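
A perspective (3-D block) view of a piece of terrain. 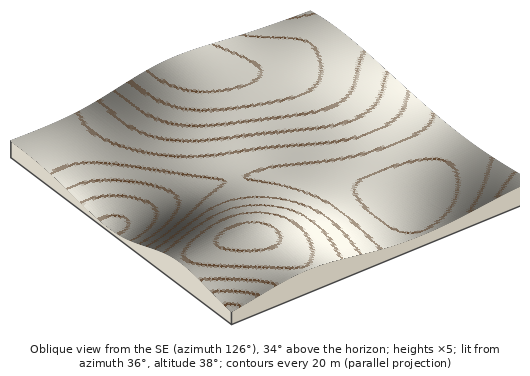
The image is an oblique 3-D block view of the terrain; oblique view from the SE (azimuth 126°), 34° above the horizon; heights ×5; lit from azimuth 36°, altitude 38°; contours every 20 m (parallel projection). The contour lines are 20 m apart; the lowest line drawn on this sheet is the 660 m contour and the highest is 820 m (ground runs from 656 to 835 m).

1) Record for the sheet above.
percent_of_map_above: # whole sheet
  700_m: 88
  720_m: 71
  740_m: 53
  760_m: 41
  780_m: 29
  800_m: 15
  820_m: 4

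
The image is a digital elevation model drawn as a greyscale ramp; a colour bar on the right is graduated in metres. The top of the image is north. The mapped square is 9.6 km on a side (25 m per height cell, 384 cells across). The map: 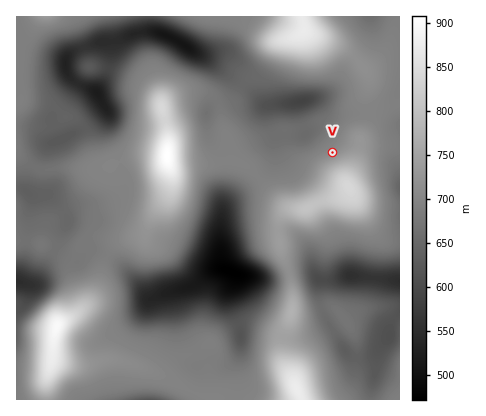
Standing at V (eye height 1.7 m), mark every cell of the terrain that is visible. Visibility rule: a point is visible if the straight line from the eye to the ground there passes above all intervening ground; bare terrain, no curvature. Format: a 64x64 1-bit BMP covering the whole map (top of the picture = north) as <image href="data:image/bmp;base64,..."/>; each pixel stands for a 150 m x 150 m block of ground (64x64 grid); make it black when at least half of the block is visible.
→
<image width="64" height="64" href="data:image/bmp;base64,Qk0+AgAAAAAAAD4AAAAoAAAAQAAAAEAAAAABAAEAAAAAAAACAAATCwAAEwsAAAIAAAAAAAAA////AAAAAAAAAAAAAAAAAAAAAAAAAAAAAAAAAAAAAAAAAAAAAAAAAAAAAAAAAAAAAAAAAAAAAAACAAAAAAAAAAMAAAAAAAAAAwAAAAAAAAADAAAAAAAAAAGAAAAAAAAAAYAAAAAAAAABwAAAAAAAAAPwAAAAAAAAA/gAAAAAAAAD+AAAAAAAAAP8AAAAAAAAAfwAAAAAAAAAfAAAAAAAAAAMAAAAAAAAAAAAAAAAAAAAAAAAAAAAAAAAAAAAAAAAAAAAAAAAAAAAAAAAAAAAAAAAAwAAAAAAAAADgAAAAAAAAADgAAAAAAAAAHAAAAAAAAAAOAAAAAAAAAA4AAAAAAAAADwAAAAAAAAAPAAAAAAAAAA8AAAAAAAAAD4AAAAAAAAAPgAAAAAAAAA+AMAAAAAAAD8B4AAAAAAAP+f4DgAAAAB///4eAAAAAH///54AAAAAf////gAAAAB/P/8fAAAAAH4f/w+AAAAAfj//jwAAAAB+P//+AAAAAHw/gP4AAAAAfD8ADwAAAAD+PwAHgAAAAP9/gAfAAAAAf//wB+AAAAB///8f8AAAAD/v///wAAAAHwf///AAAAAAA///4AAAAMAB///AAAAAgAH//4AAAACAAf//AAAAAAAA//8AAAAAAAAf/AAAAAAB+ADgAAAAAAf4AAAAAAAAH/AAAAAP////8AAAAA=="/>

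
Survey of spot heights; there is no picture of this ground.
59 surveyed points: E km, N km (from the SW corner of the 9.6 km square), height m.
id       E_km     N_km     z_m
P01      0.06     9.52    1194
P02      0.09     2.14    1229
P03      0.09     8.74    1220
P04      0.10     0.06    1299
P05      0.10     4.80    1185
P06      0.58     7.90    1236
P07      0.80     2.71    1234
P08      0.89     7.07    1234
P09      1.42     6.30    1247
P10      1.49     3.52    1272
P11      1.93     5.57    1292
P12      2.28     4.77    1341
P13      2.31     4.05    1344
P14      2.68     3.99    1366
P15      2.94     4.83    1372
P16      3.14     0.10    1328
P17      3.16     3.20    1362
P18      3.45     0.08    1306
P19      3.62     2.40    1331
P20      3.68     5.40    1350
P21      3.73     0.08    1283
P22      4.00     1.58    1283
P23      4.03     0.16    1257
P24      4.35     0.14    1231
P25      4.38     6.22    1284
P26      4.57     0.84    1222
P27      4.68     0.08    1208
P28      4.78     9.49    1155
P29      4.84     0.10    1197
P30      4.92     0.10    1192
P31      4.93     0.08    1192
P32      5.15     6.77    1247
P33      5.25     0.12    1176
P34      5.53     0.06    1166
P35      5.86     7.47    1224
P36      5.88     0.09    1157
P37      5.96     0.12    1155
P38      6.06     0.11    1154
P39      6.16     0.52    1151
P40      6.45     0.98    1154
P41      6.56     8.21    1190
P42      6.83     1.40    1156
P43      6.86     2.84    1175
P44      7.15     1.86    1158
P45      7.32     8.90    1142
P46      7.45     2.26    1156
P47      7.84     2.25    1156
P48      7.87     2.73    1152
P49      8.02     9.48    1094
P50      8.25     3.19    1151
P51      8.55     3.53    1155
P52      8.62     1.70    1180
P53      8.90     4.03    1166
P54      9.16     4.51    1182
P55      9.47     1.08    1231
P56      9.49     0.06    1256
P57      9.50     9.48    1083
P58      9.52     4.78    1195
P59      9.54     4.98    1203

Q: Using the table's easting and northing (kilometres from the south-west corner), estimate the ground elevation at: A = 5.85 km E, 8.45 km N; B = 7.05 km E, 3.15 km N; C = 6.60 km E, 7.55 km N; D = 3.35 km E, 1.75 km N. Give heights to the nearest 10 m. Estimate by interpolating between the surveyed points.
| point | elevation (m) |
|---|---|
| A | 1160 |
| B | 1170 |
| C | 1240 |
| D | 1310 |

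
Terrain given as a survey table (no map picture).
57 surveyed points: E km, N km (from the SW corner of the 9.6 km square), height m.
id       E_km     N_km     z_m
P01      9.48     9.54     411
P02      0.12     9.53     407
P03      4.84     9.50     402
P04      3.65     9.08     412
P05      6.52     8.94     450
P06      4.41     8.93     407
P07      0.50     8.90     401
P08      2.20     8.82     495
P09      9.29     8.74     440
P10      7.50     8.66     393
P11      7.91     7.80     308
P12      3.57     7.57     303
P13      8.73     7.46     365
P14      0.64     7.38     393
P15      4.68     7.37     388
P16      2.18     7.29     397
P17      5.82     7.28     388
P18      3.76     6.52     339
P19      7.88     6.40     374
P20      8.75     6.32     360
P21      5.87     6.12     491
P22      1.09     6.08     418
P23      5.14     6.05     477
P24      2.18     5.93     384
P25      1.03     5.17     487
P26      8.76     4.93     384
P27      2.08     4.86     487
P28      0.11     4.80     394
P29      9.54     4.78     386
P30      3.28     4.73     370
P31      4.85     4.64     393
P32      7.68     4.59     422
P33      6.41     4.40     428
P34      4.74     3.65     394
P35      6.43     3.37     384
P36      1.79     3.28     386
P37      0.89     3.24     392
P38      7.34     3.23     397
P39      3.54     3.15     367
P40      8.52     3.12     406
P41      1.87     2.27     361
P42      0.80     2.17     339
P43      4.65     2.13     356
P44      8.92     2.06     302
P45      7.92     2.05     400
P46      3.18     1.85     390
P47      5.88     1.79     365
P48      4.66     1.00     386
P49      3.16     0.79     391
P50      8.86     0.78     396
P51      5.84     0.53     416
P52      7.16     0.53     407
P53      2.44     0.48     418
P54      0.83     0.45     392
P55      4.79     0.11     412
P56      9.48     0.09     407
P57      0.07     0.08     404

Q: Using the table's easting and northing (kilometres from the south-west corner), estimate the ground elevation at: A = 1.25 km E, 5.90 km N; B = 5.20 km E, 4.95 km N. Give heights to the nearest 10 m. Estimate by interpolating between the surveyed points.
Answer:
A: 430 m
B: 420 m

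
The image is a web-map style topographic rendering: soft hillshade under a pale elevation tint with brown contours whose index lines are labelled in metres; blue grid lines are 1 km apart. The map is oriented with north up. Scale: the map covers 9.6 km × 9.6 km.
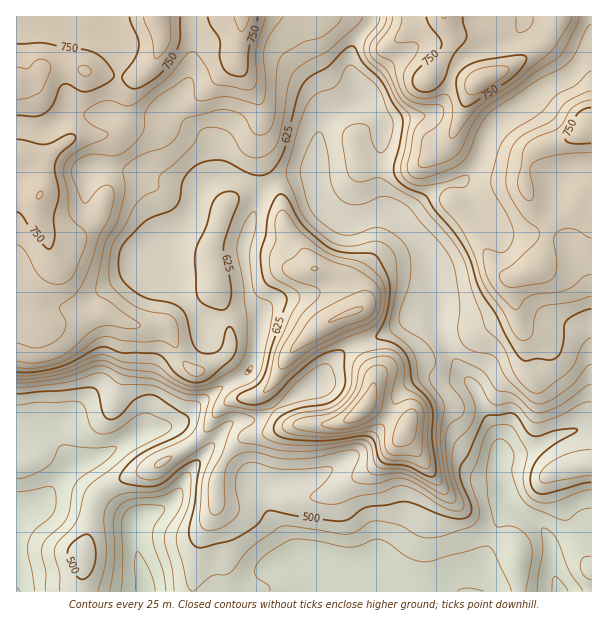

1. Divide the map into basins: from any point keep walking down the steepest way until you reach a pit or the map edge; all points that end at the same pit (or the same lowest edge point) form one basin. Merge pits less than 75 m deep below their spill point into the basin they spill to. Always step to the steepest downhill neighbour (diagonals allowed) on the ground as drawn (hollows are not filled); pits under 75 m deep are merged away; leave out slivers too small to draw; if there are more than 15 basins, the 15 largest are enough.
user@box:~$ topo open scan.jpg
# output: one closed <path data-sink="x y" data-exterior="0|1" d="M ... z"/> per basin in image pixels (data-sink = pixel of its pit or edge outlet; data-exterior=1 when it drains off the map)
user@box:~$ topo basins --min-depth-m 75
<path data-sink="146 591" data-exterior="1" d="M591 16l-575 1 0 274 11 1 10-7-6 8 0 7 6 17 7 7 13 0 20-6 27-5 30 12 28 1 7 6 13 28 10 10 8 2 16-10 6 0 7 9 11 22 6 5-10 0-12 6-10 12-9 16-20 18-38 20-21 6-18 10-8 6-8 15-2 23-8 22 2 15-4 15 1 10 111 0 7-49 17-34 1-33 9-20 17-18 9-4 11 0 34-10 38 0 10-3 21-14 4-8 8-24 8-7 34-12 32-16 42-16 20-12 2-9-4-21 6-6 20-9 8-19 6-32-14-9 11 5 11 2 12-4 10-15 10-6z"/><path data-sink="560 591" data-exterior="1" d="M591 190l-6 2-13 18-12 4-12-1 4 6-11 44-4 5-19 8-6 6 4 27-4 5-38 18-22 8-32 16-34 12-8 7-8 24-4 8-21 14-10 3-38 0-34 10-17 2-16 14-12 21-2 11 0 27-17 34-6 36 1 13 398-1z"/><path data-sink="17 591" data-exterior="1" d="M32 289l-5 3-11 1 0 298 64 1 4-25-2-15 8-22 2-23 8-15 8-6 18-10 21-6 38-20 20-18 9-16 10-12 12-6 10 0-6-5-11-22-7-9-6 0-16 10-8-2-10-10-13-28-4-4-31-3-30-12-27 5-20 6-13 0-7-7-5-11z"/>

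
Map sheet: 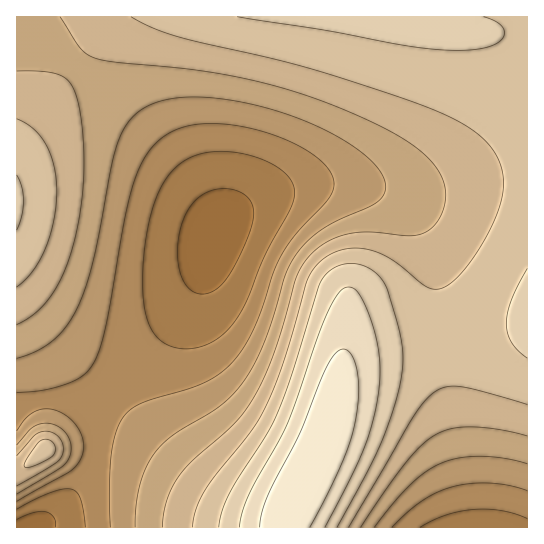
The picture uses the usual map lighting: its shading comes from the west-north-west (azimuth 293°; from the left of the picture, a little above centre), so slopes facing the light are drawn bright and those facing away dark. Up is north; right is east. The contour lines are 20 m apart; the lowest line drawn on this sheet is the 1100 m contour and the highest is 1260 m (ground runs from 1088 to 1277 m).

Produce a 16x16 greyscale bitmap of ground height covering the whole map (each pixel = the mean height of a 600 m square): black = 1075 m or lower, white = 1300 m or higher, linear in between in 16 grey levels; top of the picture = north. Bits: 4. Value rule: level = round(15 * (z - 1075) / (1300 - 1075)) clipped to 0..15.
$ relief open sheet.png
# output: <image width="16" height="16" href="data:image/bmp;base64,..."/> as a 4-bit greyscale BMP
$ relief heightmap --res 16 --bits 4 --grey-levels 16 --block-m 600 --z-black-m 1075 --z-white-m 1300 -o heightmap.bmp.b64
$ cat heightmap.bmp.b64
<image width="16" height="16" href="data:image/bmp;base64,Qk32AAAAAAAAAHYAAAAoAAAAEAAAABAAAAABAAQAAAAAAIAAAAATCwAAEwsAABAAAAAAAAAAAAAAABEREQAiIiIAMzMzAERERABVVVUAZmZmAHd3dwCIiIgAmZmZAKqqqgC7u7sAzMzMAN3d3QDu7u4A////ACJFeKzclkMzZEVom924ZUWGRWeKzcl2ZlVEVWi9yoh4VEREV6zbmJllRDNFi8uZmnZUMjR7ypmah1QiI2q6mJqXZCETWJiIiZhkMRI1Z3eJmGUyIjRWZ4mYZUMzRFZ3iYh2VERWZ4iJh3ZmZneImZl3d3eIiZmZqnd4iZmaqqqq"/>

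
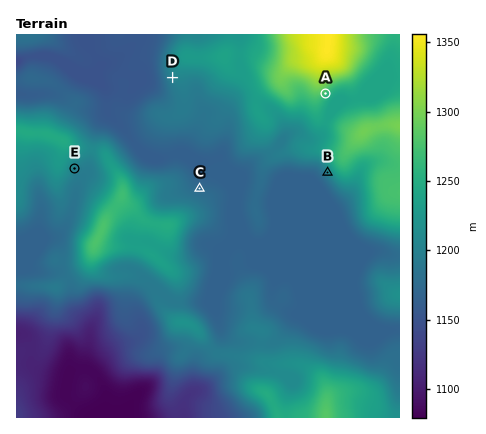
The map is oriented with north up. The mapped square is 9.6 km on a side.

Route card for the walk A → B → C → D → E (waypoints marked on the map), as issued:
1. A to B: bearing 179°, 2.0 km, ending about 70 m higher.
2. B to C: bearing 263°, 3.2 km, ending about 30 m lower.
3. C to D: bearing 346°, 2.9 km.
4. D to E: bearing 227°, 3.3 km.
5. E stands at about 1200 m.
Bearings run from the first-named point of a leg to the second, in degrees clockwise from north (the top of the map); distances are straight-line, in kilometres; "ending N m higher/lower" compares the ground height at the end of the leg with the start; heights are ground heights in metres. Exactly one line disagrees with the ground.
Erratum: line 1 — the sense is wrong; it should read lower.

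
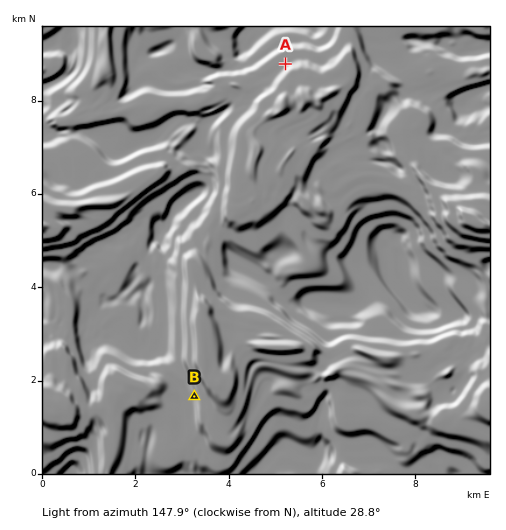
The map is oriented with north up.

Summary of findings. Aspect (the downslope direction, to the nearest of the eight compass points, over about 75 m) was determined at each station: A SE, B E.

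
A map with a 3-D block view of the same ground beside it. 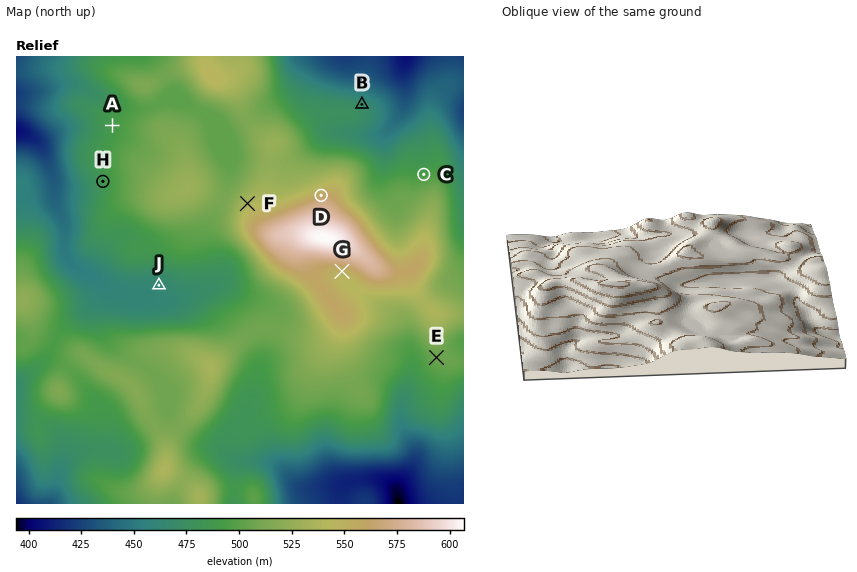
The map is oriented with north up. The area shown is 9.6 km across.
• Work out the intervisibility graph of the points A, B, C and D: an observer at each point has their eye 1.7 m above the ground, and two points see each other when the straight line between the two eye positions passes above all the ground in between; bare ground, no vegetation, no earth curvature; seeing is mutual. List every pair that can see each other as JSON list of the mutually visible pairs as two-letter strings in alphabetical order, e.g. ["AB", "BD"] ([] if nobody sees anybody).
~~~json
["BC", "BD"]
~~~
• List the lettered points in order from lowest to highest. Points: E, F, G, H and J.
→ J H E F G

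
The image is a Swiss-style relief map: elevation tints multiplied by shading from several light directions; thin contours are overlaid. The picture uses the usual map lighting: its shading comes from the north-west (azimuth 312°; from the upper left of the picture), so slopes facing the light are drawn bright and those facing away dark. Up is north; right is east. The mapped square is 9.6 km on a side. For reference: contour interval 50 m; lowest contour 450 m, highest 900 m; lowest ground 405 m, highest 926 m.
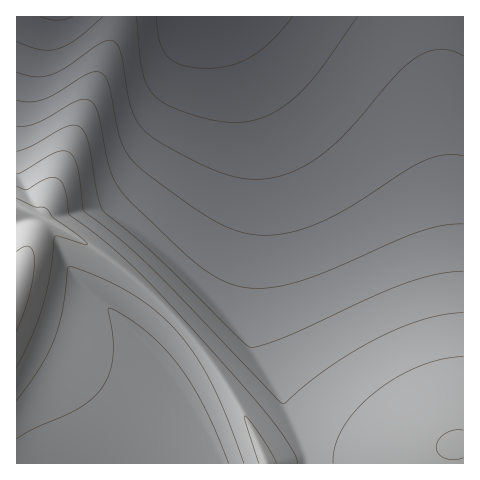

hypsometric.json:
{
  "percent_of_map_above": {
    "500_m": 90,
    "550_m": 78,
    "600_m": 65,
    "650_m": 54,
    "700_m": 44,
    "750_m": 29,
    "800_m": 14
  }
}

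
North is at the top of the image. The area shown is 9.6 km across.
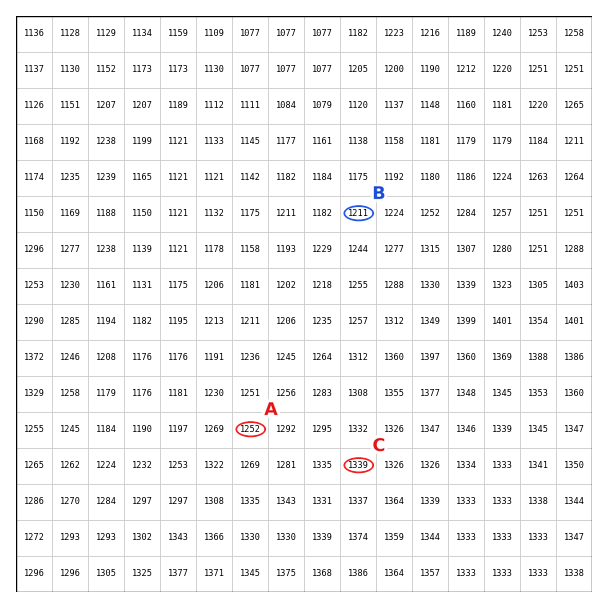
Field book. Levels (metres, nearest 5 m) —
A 1250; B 1210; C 1340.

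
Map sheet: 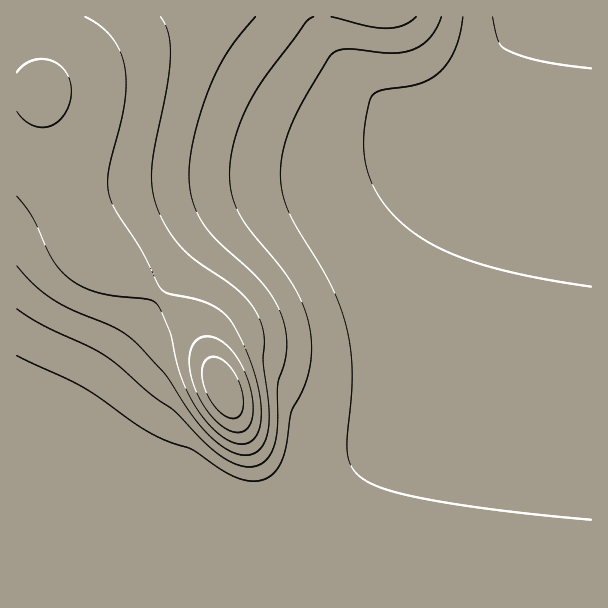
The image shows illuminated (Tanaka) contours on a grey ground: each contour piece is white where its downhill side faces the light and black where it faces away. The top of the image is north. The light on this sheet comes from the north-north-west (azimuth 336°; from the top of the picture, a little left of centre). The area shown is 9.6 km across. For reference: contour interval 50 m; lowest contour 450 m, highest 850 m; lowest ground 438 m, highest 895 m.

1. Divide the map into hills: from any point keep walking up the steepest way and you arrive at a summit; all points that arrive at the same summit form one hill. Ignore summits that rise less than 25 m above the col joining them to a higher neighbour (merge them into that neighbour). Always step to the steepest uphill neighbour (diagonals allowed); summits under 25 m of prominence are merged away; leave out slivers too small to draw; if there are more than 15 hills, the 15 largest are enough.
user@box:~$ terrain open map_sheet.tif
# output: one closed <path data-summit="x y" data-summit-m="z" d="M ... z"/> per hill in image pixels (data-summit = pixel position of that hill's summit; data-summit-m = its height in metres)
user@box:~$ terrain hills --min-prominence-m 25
<path data-summit="224 389" data-summit-m="895" d="M591 16l-64 0-16 37-24 43-13 13-25 15-33 28-21 14-20 9-40 12-53 11-33 12-25 14-28 25-92 119-24 37-30 56-11 11-6 3-17 2 1 115 575-1z"/><path data-summit="41 92" data-summit-m="809" d="M321 16l-305 1 1 459 16-1 6-3 11-11 30-56 24-37 82-107 32-32 22-15 20-9 40-12 53-11 33-12 30-18 33-28 9-5-11 2-25 0-20-6-16-9-23-18-26-31-12-22z"/><path data-summit="383 17" data-summit-m="625" d="M525 16l-202 0-1 7 3 12 12 22 19 24 18 16 19 13 23 10 31 1 23-9 20-20 21-39z"/>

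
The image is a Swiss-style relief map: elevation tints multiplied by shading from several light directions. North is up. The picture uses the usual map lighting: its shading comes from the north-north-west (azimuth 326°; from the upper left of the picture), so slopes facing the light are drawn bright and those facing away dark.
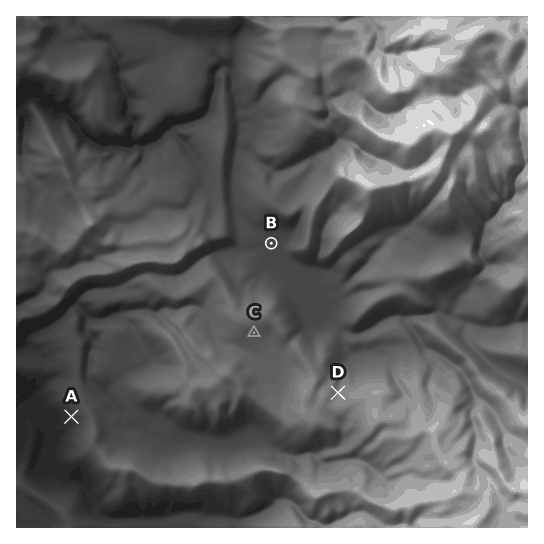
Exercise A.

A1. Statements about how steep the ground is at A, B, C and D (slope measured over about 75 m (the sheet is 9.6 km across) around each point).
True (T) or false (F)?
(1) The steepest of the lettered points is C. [F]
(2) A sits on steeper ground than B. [T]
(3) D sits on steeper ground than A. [F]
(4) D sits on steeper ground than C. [T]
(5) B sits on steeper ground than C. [F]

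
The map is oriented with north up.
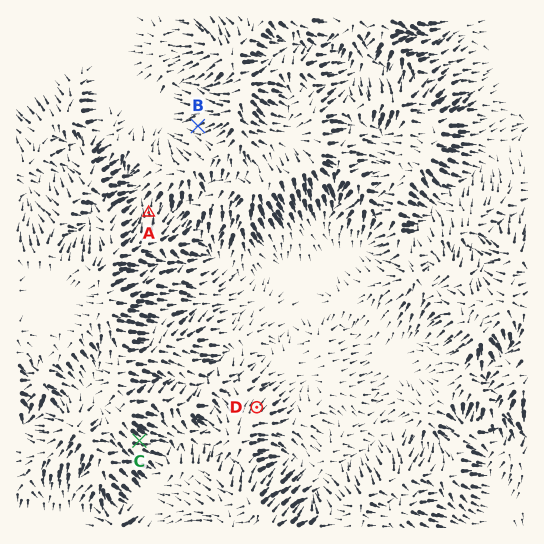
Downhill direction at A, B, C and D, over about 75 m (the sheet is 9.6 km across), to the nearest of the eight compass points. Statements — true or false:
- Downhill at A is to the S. false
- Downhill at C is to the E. true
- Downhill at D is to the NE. true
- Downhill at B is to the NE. false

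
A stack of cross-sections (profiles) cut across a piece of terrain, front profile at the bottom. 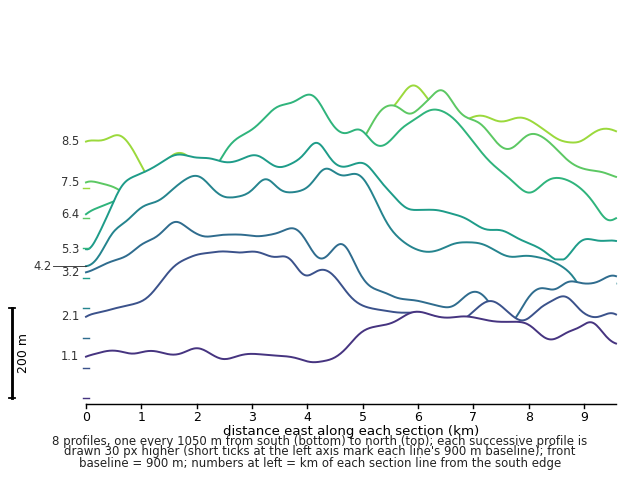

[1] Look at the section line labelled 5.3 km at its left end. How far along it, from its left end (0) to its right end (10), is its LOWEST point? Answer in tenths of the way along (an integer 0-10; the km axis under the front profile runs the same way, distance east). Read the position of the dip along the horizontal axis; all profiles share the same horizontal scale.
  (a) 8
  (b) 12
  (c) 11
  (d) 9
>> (d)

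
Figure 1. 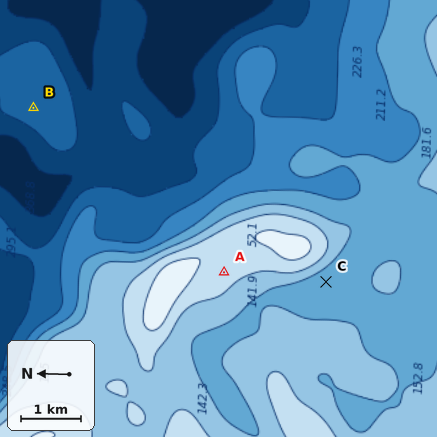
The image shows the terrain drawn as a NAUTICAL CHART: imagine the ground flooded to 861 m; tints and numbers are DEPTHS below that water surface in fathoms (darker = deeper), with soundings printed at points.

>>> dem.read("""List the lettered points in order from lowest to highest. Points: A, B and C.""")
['B', 'C', 'A']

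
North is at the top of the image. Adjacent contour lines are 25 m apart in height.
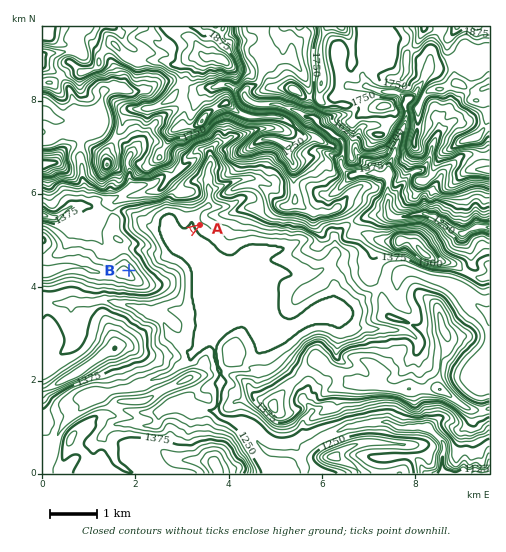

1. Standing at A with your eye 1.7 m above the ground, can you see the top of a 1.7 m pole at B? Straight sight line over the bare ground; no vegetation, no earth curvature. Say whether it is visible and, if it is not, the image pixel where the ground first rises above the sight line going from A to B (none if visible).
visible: true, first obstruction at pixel None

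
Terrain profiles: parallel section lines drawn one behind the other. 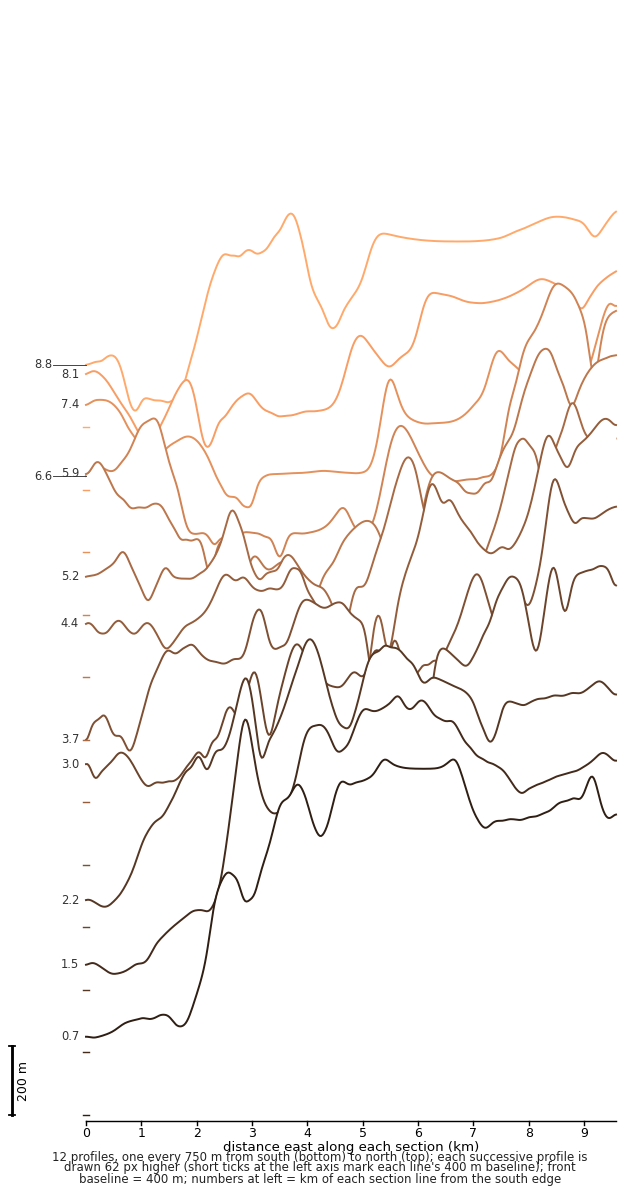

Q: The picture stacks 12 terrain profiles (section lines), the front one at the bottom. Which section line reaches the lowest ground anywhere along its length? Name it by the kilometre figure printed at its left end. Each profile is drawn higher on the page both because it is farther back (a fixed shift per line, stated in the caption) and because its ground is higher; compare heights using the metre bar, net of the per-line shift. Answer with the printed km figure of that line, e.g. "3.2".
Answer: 8.8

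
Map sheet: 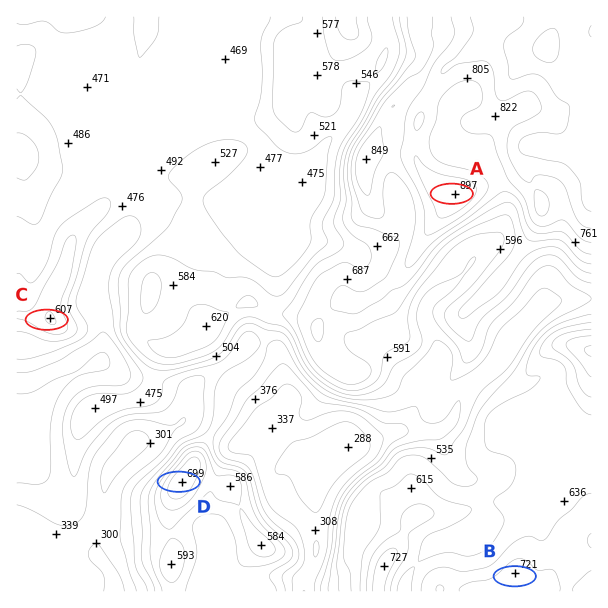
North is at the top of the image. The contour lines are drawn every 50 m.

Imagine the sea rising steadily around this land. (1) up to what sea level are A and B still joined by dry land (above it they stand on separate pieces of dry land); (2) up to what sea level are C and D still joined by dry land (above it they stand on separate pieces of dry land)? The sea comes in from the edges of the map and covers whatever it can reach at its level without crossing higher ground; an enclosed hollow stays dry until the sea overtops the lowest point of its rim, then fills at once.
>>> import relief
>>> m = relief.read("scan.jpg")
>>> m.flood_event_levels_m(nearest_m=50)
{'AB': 550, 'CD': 450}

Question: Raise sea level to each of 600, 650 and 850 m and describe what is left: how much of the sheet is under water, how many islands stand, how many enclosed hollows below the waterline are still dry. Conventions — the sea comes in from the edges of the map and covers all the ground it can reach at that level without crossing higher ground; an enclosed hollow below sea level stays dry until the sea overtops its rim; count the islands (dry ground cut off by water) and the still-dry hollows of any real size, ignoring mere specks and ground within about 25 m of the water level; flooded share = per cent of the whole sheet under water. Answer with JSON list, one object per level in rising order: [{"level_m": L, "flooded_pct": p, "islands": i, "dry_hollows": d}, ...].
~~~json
[{"level_m": 600, "flooded_pct": 67, "islands": 1, "dry_hollows": 0}, {"level_m": 650, "flooded_pct": 77, "islands": 1, "dry_hollows": 0}, {"level_m": 850, "flooded_pct": 94, "islands": 1, "dry_hollows": 0}]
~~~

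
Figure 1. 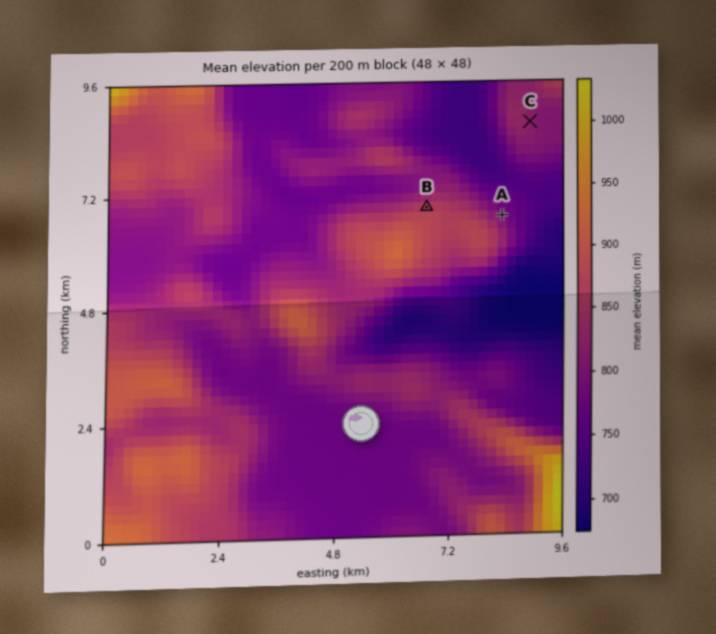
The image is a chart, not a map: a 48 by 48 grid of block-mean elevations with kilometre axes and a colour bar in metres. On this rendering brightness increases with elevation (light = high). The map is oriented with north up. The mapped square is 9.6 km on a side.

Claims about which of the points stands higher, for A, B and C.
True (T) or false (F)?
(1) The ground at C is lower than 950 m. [T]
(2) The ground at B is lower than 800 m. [F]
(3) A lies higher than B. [F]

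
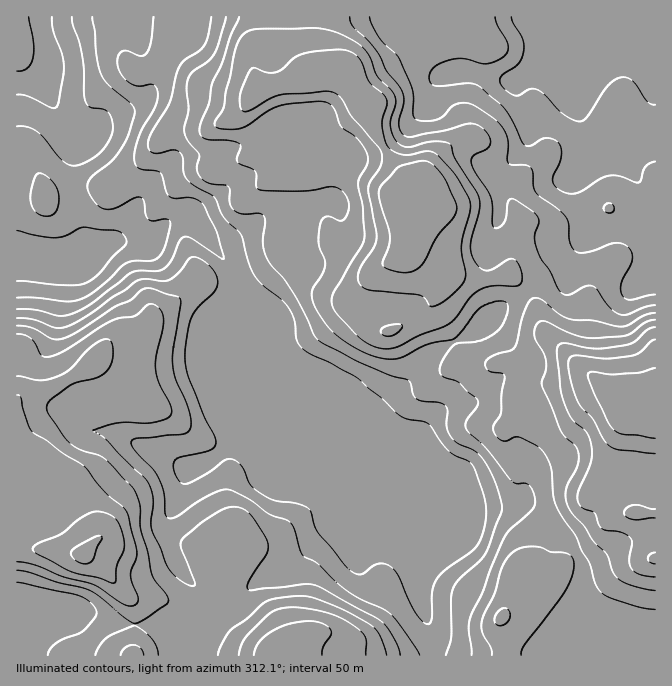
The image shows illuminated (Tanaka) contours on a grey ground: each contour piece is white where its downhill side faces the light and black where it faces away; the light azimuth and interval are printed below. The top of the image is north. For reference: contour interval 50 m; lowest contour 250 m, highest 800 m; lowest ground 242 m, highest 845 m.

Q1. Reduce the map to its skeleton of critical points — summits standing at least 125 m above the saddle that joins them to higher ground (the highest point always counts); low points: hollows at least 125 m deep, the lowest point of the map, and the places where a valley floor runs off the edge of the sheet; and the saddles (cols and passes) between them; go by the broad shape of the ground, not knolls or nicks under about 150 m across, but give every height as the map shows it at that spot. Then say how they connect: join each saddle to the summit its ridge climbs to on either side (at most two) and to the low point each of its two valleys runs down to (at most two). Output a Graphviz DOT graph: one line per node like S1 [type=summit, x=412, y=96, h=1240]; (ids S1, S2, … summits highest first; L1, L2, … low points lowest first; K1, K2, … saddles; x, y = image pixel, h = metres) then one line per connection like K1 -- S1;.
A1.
graph terrain {
  S1 [type=summit, x=654, y=400, h=845];
  S2 [type=summit, x=84, y=555, h=759];
  S3 [type=summit, x=295, y=655, h=749];
  S4 [type=summit, x=405, y=197, h=748];
  L1 [type=low, x=40, y=18, h=242];
  L2 [type=low, x=607, y=17, h=357];
  K1 [type=saddle, x=527, y=292, h=591];
  K2 [type=saddle, x=189, y=655, h=589];
  K3 [type=saddle, x=432, y=655, h=484];
  K1 -- S1;
  K1 -- S4;
  K1 -- L1;
  K1 -- L2;
  K2 -- S2;
  K2 -- S3;
  K2 -- L1;
  K3 -- S1;
  K3 -- S2;
  K3 -- L1;
}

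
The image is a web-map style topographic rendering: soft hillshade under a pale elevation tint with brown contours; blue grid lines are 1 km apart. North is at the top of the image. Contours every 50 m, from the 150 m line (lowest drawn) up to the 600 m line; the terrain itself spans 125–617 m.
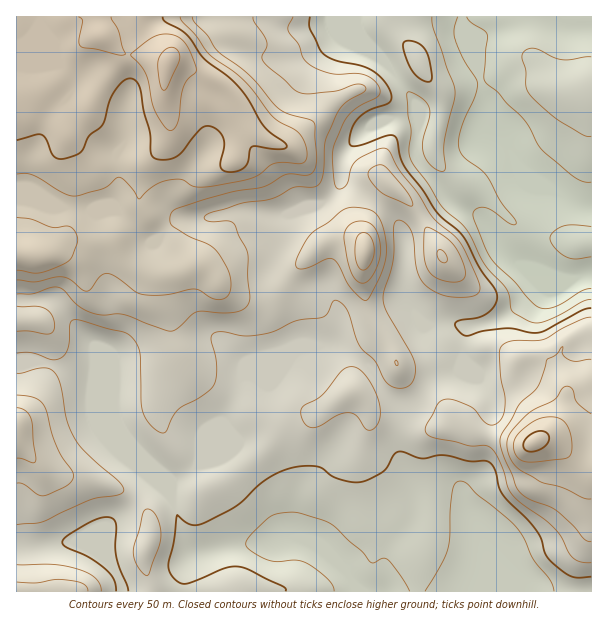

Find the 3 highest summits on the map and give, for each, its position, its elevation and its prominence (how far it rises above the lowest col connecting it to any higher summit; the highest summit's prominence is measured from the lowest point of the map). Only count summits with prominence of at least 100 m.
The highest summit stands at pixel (168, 62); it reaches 617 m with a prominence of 492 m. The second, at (534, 443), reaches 518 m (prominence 237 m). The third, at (365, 251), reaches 483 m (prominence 146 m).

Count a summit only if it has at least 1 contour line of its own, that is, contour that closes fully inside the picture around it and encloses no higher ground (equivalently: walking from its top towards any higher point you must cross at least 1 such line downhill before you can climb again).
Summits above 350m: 5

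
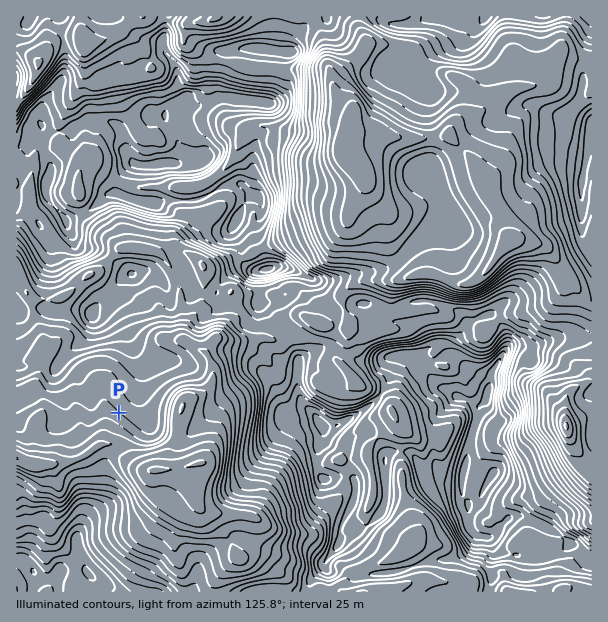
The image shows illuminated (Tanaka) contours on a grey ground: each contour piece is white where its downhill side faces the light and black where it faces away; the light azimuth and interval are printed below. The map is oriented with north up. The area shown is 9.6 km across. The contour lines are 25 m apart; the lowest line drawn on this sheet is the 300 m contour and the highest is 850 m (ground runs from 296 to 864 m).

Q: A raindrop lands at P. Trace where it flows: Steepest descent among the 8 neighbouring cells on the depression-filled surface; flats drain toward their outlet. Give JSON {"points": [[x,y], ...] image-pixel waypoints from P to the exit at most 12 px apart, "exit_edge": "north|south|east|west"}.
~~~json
{"points": [[119, 413], [110, 425], [107, 437], [101, 444], [89, 450], [77, 459], [65, 462], [53, 464], [41, 465], [29, 464], [17, 458]], "exit_edge": "west"}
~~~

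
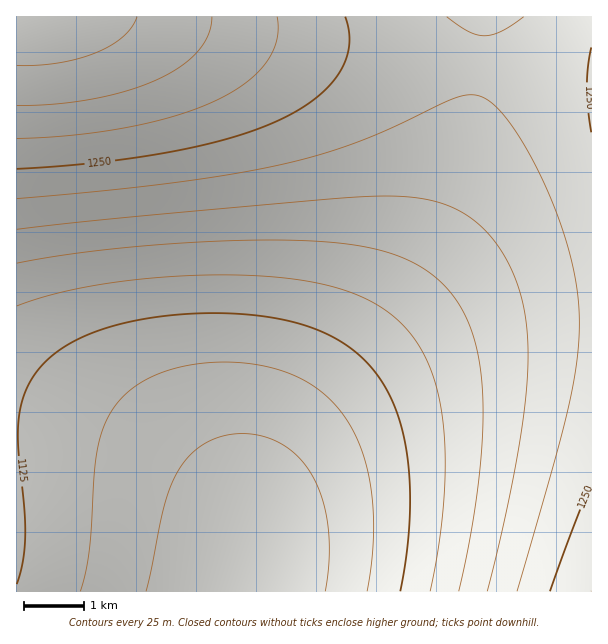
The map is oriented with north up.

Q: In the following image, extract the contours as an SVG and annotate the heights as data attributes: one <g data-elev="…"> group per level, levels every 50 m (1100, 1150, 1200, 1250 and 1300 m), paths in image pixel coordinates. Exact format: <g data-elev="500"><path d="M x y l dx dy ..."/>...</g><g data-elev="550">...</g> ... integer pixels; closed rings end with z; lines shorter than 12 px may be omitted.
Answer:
<g data-elev="1100"><path d="M80 591l6-19 3-23 5-73 3-24 6-23 8-18 8-10 10-10 12-9 14-7 33-10 36-3 21 1 19 3 18 5 17 7 15 8 13 10 11 12 10 14 9 16 7 18 5 20 3 21 1 46-6 48"/></g><g data-elev="1150"><path d="M17 306l42-13 51-10 58-6 60-2 51 2 42 7 35 10 28 15 21 18 16 23 12 27 8 33 4 39-1 45-5 48-9 49"/></g><g data-elev="1200"><path d="M17 229l154-16 161-14 46-3 30 1 26 4 21 8 19 12 12 10 10 12 17 30 11 35 4 37-1 44-7 54-15 73-18 75"/></g><g data-elev="1250"><path d="M591 482l-41 109"/><path d="M17 169l79-6 75-11 60-14 48-18 20-10 15-11 14-12 11-13 7-14 3-15 0-13-4-15"/><path d="M591 47l-3 21-1 19 4 45"/></g><g data-elev="1300"><path d="M17 106l37-2 38-5 34-8 31-11 24-14 17-15 10-16 4-18"/></g>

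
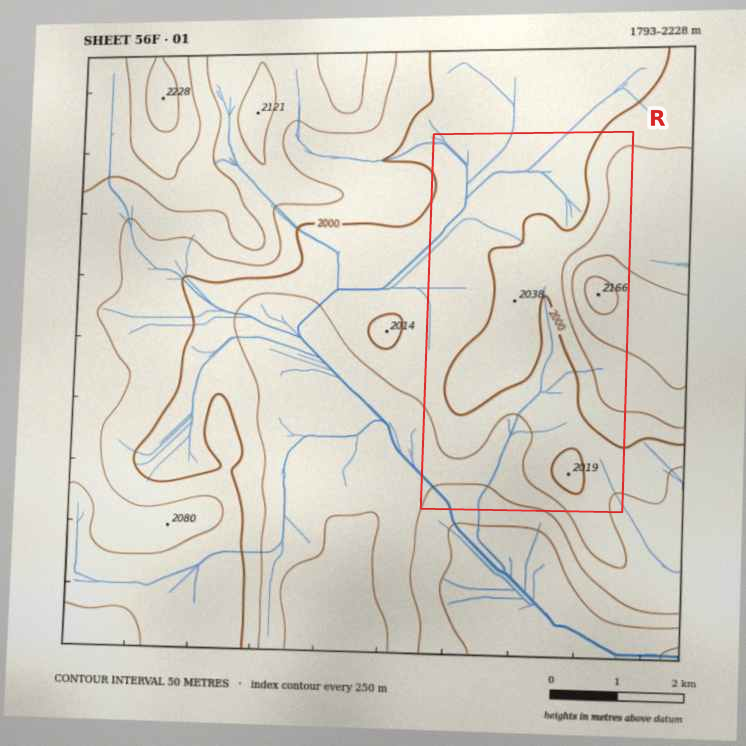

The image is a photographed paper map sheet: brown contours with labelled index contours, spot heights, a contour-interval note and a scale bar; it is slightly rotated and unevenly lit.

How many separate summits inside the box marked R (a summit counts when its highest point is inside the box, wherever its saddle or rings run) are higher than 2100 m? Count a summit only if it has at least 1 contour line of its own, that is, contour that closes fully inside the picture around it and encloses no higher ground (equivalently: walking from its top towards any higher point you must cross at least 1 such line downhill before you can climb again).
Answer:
1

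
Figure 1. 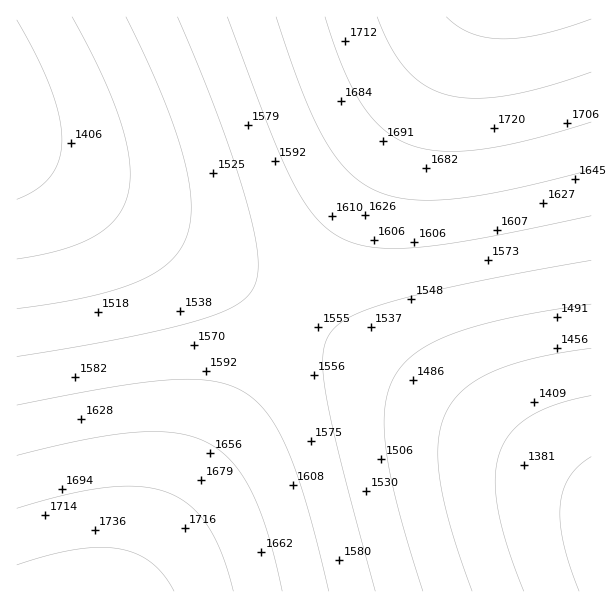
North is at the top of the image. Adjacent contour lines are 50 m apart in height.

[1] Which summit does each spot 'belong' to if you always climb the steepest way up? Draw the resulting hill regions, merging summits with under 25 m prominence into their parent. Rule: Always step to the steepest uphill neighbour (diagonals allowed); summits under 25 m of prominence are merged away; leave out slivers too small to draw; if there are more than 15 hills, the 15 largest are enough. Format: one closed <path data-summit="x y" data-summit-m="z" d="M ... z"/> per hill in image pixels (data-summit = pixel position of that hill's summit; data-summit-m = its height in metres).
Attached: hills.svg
<path data-summit="515 17" data-summit-m="1817" d="M591 16l-574 0-1 131 8 7 567 339z"/><path data-summit="81 591" data-summit-m="1782" d="M17 148l0 444 575-1 0-97-4-4z"/>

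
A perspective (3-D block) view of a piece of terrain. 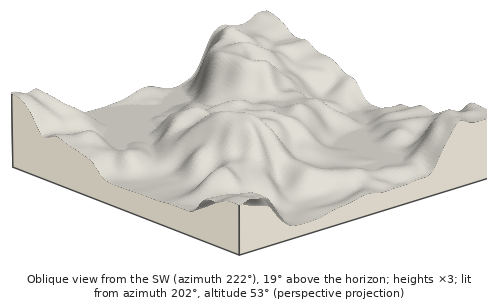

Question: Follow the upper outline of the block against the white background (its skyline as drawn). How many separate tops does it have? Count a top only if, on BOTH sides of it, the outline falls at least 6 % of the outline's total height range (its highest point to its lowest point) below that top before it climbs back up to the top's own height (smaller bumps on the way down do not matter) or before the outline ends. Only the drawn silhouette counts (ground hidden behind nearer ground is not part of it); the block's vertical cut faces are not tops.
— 2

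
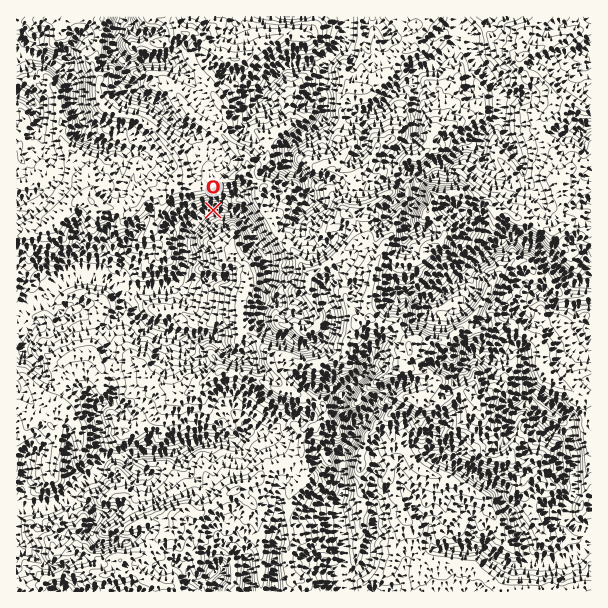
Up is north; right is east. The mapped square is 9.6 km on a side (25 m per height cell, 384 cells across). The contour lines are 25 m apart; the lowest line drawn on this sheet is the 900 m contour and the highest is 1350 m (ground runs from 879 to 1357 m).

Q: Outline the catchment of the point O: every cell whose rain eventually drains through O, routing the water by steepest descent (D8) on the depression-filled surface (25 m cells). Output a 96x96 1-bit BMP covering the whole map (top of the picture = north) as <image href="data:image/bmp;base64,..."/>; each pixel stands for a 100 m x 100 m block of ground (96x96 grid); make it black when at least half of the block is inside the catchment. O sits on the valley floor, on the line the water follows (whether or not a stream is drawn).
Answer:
<image width="96" height="96" href="data:image/bmp;base64,Qk2+BAAAAAAAAD4AAAAoAAAAYAAAAGAAAAABAAEAAAAAAIAEAAATCwAAEwsAAAIAAAAAAAAA////AAAAAAAAAAAAAAAAAAAAAAAAAAAAAAAAAAAAAAAAAAAAAAAAAAAAAAAAAAAAAAAAAAAAAAAAAAAAAAAAAAAAAAAAAAAAAAAAAAAAAAAAAAAAAAAAAAAAAAAAAAAAAAAAAAAAAAAAAAAAAAAAAAAAAAAAAAAAAAAAAAAAAAAAAAAAAAAAAAAAAAAAAAAAAAAAAAAAAAAAAAAAAAAAAAAAAAAAAAAAAAAAAAAAAAAAAAAAAAAAAAAAAAAAAAAAAAAAAAAAAAAAAAAAAAAAAAAAAAAAAAAAAAAAAAAAAAAAAAAAAAAAAAAAAAAAAAAAAAAAAAAAAAAAAAAAAAAAAAAAAAAAAAAAAAAAAAAAAAAAAAAAAAAAAAAAAAAAAAAAAAAAAAAAAAAAAAAAAAAAAAAAAAAAAAAAAAAAAAAAAAAAAAAAAAAAAAAAAAAAAAAAAAAAAAAAAAAAAAAAAAAAAAAAAAAAAAAAAAAAAAAAAAAAAAAAAAAAAAAAAAAAAAAAAAAAAAAAAAAAAAAAAAAAAAAAAAAAAAAAAAAAAAAAAAAAAAAAAAAAAAAAAAAAAAAAAAAAAAAAAAAAAAAAAAAAAAAAAAAAAAAAAAAAAAAAAAAAAAAAAAHgAAAAAAAAAAAAAD/8AAAAAAAAAAAAAH/+AAAAAAAAAAAAAH/+AAAAAAAAAAAAAP/+AAAAAAAAAAAAA///AAAAAAAAAAAAA///gAAAAAAAAAAAB///wAAAAAAAAAAAB///4AAAAAAAAAAAB///4AAAAAAAAAAAB///4AAAAAAAAAAAA///4AAAAAAAAAAAA///4AAAAAAAAAAAAf//4AAAAAAAAAAAAf//4AAAAAAAAAAAA/8/8AAAAAAAAAAAA/8P8AAAAAAAAAAAB/4H8AAAAAAAAAAAD/wD4AAAAAAAAAAAD/wB4AAAAAAAAAAAH/gAQAAAAAAAAAAAP/AAAAAAAAAAAAAAP+AAAAAAAAAAAAAAf+AAAAAAAAAAAAAAf8AAAAAAAAAAAAAAf8AAAAAAAAAAAAAAf4AAAAAAAAAAAAAAf4AAAAAAAAAAAAAAf4AAAAAAAAAAAAAA/4AAAAAAAAAAAAAAPwAAAAAAAAAAAAAABgAAAAAAAAAAAAAAAAAAAAAAAAAAAAAAAAAAAAAAAAAAAAAAAAAAAAAAAAAAAAAAAAAAAAAAAAAAAAAAAAAAAAAAAAAAAAAAAAAAAAAAAAAAAAAAAAAAAAAAAAAAAAAAAAAAAAAAAAAAAAAAAAAAAAAAAAAAAAAAAAAAAAAAAAAAAAAAAAAAAAAAAAAAAAAAAAAAAAAAAAAAAAAAAAAAAAAAAAAAAAAAAAAAAAAAAAAAAAAAAAAAAAAAAAAAAAAAAAAAAAAAAAAAAAAAAAAAAAAAAAAAAAAAAAAAAAAAAAAAAAAAAAAAAAAAAAAAAAAAAAAAAAAAAAAAAAAAAAAAAAAAAAAAAAAAAAAAAAAAAAAAAAAAAAAAAAAAAAAAAAAAAAAAAAAAAAAAAAAAAAAAAAAAAAAAAAAAAAAAAAAAAAA="/>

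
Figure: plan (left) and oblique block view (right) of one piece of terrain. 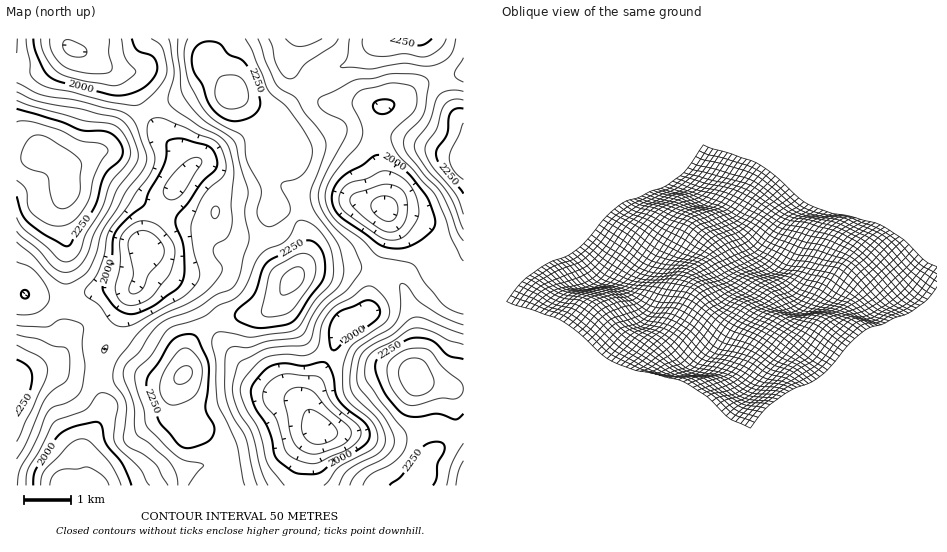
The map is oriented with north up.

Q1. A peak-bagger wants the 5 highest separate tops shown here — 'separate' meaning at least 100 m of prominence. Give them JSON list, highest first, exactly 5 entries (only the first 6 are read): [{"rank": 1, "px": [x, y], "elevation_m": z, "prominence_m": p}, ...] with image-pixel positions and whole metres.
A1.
[{"rank": 1, "px": [416, 375], "elevation_m": 2388, "prominence_m": 580}, {"rank": 2, "px": [61, 162], "elevation_m": 2381, "prominence_m": 313}, {"rank": 3, "px": [294, 279], "elevation_m": 2369, "prominence_m": 291}, {"rank": 4, "px": [183, 375], "elevation_m": 2362, "prominence_m": 149}, {"rank": 5, "px": [232, 93], "elevation_m": 2333, "prominence_m": 135}]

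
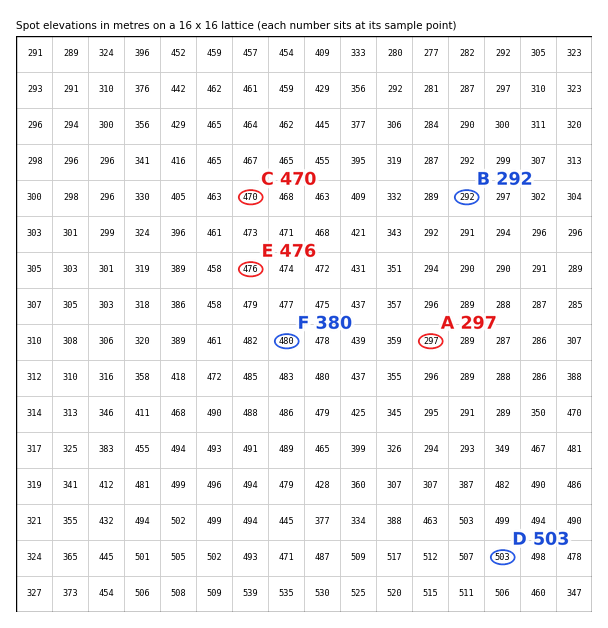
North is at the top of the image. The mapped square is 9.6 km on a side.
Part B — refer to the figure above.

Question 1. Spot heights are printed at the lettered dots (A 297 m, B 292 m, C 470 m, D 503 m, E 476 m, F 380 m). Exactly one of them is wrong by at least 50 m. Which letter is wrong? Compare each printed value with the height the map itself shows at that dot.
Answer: F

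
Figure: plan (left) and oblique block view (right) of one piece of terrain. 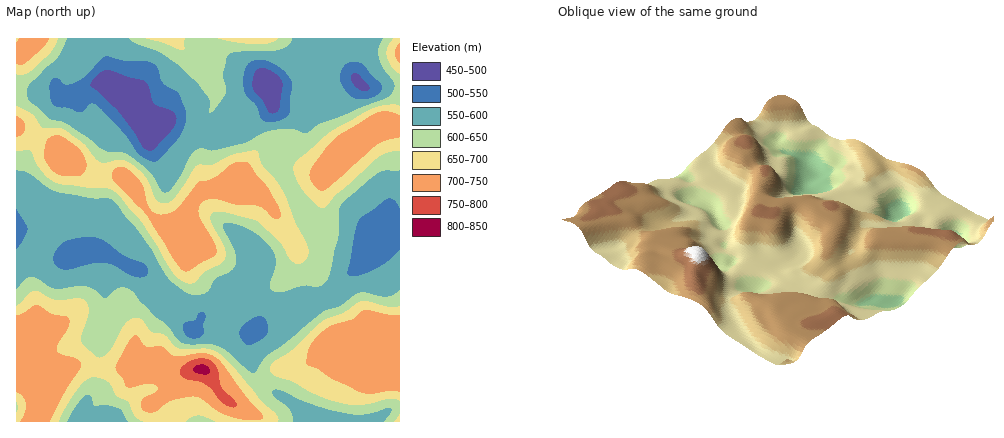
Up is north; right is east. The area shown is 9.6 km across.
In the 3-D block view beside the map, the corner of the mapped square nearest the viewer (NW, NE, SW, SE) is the SE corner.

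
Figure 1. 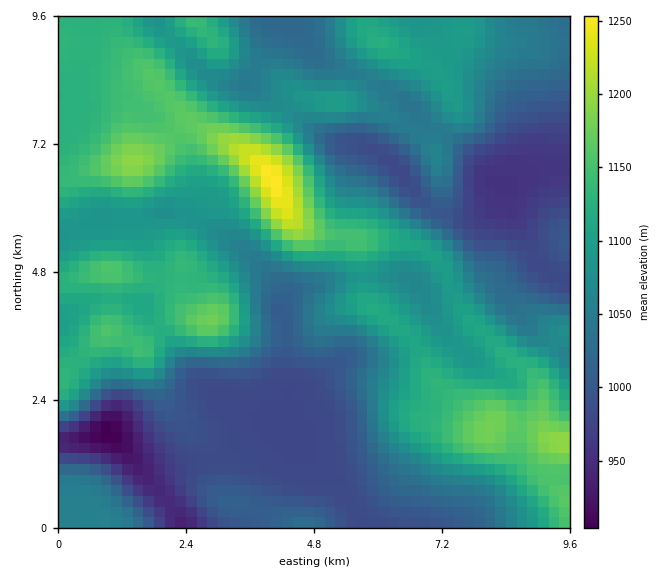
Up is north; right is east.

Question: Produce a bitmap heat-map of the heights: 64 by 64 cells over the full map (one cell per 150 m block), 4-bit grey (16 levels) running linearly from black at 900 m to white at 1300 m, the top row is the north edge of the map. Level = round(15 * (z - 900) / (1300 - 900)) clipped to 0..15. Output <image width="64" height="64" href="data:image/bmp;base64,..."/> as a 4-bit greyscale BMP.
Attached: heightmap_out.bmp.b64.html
<image width="64" height="64" href="data:image/bmp;base64,Qk12CAAAAAAAAHYAAAAoAAAAQAAAAEAAAAABAAQAAAAAAAAIAAATCwAAEwsAABAAAAAAAAAAAAAAABEREQAiIiIAMzMzAERERABVVVUAZmZmAHd3dwCIiIgAmZmZAKqqqgC7u7sAzMzMAN3d3QDu7u4A////AGZmZmZlVDIhEjM0REREVVVUQzMzMzMzNERERFVmd4iZZmZmZlVDMiEiM0RERERFVURDMzMzNERERERFVWZ3iZpmZmZlVEMiIiM0RERERERERDMzMzRERERERFVWZ3iJmmZmZmVEMiIiM0REREREREQzMzM0RERERVVVVVZneJmqZmZmVEMiIiMzREREREMzMzMzMzRERFVVVVVVZneJmqpmZmVUMiEiIzNEREQzMzMzMzMzRERVVVVWZmZneJmaqlVVVUMiESIzMzMzMzMzMzMzMzNERVVVZmZmd3iJmaqpVEREMiERIjMzMzMzMzMzMzMzM0RVVVZmd3eIiJmaqqozMzIhERIiMzMzMzMzMzMzMzM0RFVWZnd4iJmZmZqqqiIiEREREiMzMzMzMzMzMzMzMzRFVmZ3eImZqqqqqqu7EREQABESMzMzMzMzMzMzMzMzNEVWZ3iImaqqqqqqu7shEQAAESIzMzMzMzMzMzMzMzM0RWZ4iImZqqqqqqq7uzIhAAARIzM0MzMzMzMzMzMzM0RVZ4iImZmqqqqqqruqRDIRARIjNERDMzMzMzMzMzMzRFZniImZmaqquqqqqqplQyEREjNERDMzMzMzMzMzMzNEVneIiJmZmqqqqqqqmXdlMiIjNEREMzMzMzMzMzMzM0RWd4iIiZmaqqqpmqqYiHZUMzNEREQzMzMzMzMzMzM0RFZ3iIiZmZmZmZmaqZiYh2VERVVVRDMzMzMzMzMzMzRFVmd4iJmZmZmYiJmpiJmIdmVmZmVEMzMzMzMzMzMzREVWZ3iImZiIiIiImZmHmYh3d3d3dlRENEREQzMzMzNERVZneIiYiId3iIiZmHeZmIh4iJiGVUREREREQzNEREREVWZ4iIiHd3eIiZiHdoiZmIiZmYdmVWZmVVRERERERERVZneIiHd3d4iIiHdmiImZmZmZiHd3d3dmVURERFRERFVneIiHd3d4iIh3ZmaIiZmZmZmIiImZiHdlVERVVVVVVneIiHd3d4iId2ZmZoiJmqmZmYiJmqqZh2VURFVWVVZneIiHd3d4iId2ZmZ3eIiZqZmIiZmqqqmHZUREVWZmZ3iIiId3d4iIdmVWZmZ4iJmZmIiJmqqqqpdlRERVZmd3iIiId3d3iIdmVVVmZoiIiJmIiImZqqqph2VERFVmd4iIiId2Z3eIdmVVVVVViIiIiIiIiZmZmqmHZUREVWZ3iIiHd2Znd3dmVVVVVESIiIiIiIiJmZmZmYdlVERVVmd4iHd2Zmd3dmVVVUREM5mZmZmZmJmZmZmIdmVVRVVVZnd3d2ZmZ3d2VVVURDMzmZmaqpmZmZmZmIh2ZVVVVVZmd3d2ZmZ3d3ZVVURDMzOImZqqmZiJmZmIh2ZVVWZmZnd3d3dmZ3d3ZVVURDMzM4iJmZmYiIiZmYh3ZlVmd3h3iIiId3d3eHdlRERDMzM0d4iIiIiIiJmYh3ZmZmeImZmJmZiIh4iHdlREREMzM0R3d3iId3eIiIh3ZmZneJqqqZmZmZiIiHdlRDMzMzMzRHd3d3d3d3iId3ZmZneau7uqmZmZmIiHdlRDMzMzMzNEd3d3d3d3d3d3d2ZneKvMy6qZmZmId3ZVRDMzMzMzM0R3d3d3d3d3d3d3d3eJvMzLqZiIiId2VURDMzIiIiMzM3d3d3d3d3d3d3d3eJrM3MupiIiHdmVEREMzMiIiIzMziId3d3d3d3d3d3eJq83cuph3d3dmVERERDMiIiIiMzOIiIiIiIh3d3d3eIm83dy6mHZmZlVEM0REMyIiIiIzM5mZiJmZmYiId3eImrzd3LqHZmZlVEM0RVQzIiIiIiIimZmZqqqqmYiIiImbzd3cuYdlVVVEMzRVVDMiIiIiIiKZmaqru7qpmIiImavN3cupdlVVREMzRFZUMyIiIiIiIpmZqqu7u6qZmZmqvN3dy6h2VEREMzNFZmVDIiIiIiIimZmaq7u7qqmZmqvM3cy6l2VERDMzNEVmZUMzIiIiIiKZmZqqu7qqqpqrvMzMu6mGVEMzMzNEVmZlRDMzIiIiIpmZmaqqqqqqqqu7u7uqmHZUQzMzRFVWZlVURDMzMzMzmZmZmqqqqqqqq7u6qZiHZVRERERVVmZmZlVUQzMzMzOZmZmZqqmaqqqqqpmYh3ZmVVVVVVZmVVZmZlVEMzMzM5mZmZmZmZqqqqmZiId3dmZmZmZmZmVVZmd2ZVREQzMziJmZmZmZmqqpmYh3d2Znd3d3d2ZmVVVmd3dlVERERESImZmZmZmqqpmId2ZmZnd3d4h3ZmVVVmd3d2VVRERERIiZmZmZmqqpmHdmZmZmd3d3d3dmZVVmd3d3ZVVUREREmZmZmZmqqpmHdmZlZmZ3dmZmZmZmZmd3d3dmVVVURESZmZmZmaqpmHdmZmVmZmZmZmZmZmZnd3d3d2ZVVVVVVZmZmZmZqqmHdnd3ZmZmZlVVVWZmd3d3d3d3ZmVVVVVVmZmZmZmpmYd3eId2ZmZVVVVWZnd4iIh3d3d2ZmVVVVWZmZmZmZmYd3eIiHZlVVVVVVZniIiIh3d3d3ZmZmZVVZmZmZmZmId3eImYdlVVVVVVZniIiIh3d3d3d2ZmZlVVmZmZmZiId3iImYh2VVVVVVVneIiIh3d3d3d3ZmZmVVWZmZmZmId3iJmYh2VVVVVVVWd4iIh3d3d3d3dmZmVVVZmZmZmId3eJmZh3ZVVVVVVVZ4iIh3d3d3d3d2ZmVVVV"/>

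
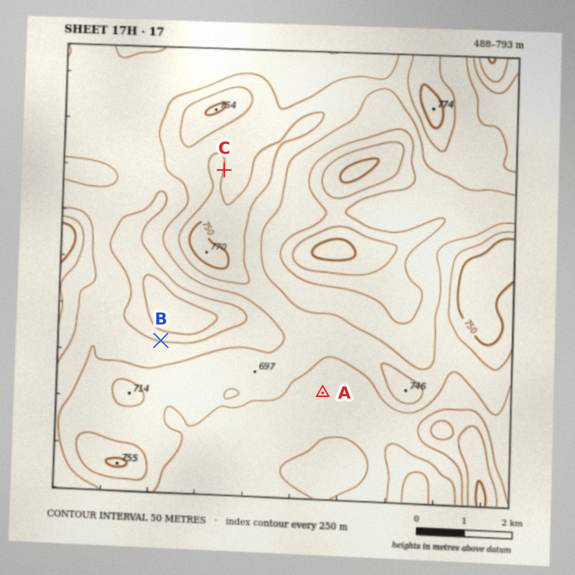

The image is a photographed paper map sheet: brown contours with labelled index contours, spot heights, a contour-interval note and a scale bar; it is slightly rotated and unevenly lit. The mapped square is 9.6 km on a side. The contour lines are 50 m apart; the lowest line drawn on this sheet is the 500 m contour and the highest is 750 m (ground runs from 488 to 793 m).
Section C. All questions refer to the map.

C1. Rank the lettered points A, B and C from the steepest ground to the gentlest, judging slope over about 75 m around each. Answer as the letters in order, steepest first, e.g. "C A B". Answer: B C A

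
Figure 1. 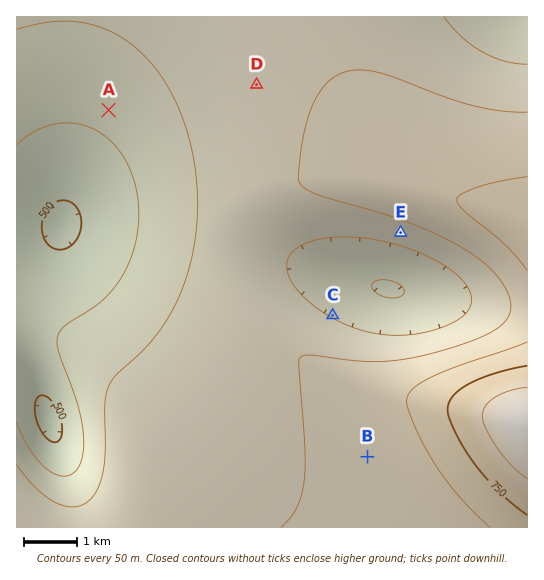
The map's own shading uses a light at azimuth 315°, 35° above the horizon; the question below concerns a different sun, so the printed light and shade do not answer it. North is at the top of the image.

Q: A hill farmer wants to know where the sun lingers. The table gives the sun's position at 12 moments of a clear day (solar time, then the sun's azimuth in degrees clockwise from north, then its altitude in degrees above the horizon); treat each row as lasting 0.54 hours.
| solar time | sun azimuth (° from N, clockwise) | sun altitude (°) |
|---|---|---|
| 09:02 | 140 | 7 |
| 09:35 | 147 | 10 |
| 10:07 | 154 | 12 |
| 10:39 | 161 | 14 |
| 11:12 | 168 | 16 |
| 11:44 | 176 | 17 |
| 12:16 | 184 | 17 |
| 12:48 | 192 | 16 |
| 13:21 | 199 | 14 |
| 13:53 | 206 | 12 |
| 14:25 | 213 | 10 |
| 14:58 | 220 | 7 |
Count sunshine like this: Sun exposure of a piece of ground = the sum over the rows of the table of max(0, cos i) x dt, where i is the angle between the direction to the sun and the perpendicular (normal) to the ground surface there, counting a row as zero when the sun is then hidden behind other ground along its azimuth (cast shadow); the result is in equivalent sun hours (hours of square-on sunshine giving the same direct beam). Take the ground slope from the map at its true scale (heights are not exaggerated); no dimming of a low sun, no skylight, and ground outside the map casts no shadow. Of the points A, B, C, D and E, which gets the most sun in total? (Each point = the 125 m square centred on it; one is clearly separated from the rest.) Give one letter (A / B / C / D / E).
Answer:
E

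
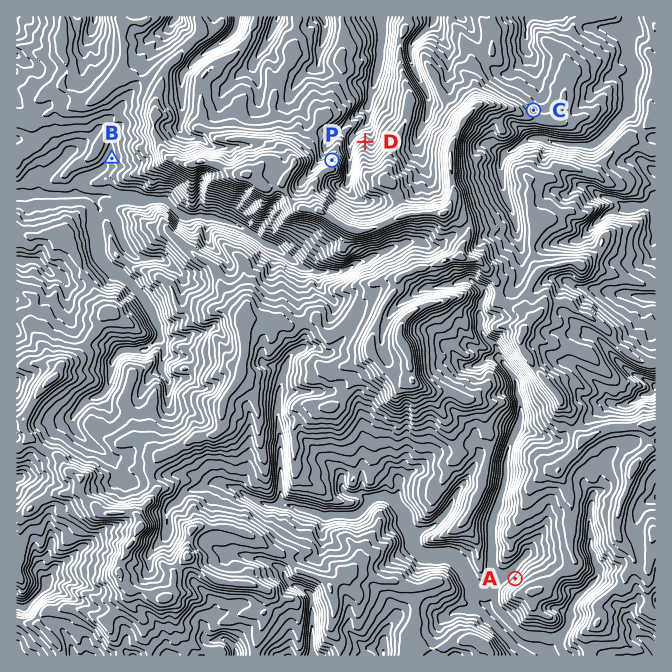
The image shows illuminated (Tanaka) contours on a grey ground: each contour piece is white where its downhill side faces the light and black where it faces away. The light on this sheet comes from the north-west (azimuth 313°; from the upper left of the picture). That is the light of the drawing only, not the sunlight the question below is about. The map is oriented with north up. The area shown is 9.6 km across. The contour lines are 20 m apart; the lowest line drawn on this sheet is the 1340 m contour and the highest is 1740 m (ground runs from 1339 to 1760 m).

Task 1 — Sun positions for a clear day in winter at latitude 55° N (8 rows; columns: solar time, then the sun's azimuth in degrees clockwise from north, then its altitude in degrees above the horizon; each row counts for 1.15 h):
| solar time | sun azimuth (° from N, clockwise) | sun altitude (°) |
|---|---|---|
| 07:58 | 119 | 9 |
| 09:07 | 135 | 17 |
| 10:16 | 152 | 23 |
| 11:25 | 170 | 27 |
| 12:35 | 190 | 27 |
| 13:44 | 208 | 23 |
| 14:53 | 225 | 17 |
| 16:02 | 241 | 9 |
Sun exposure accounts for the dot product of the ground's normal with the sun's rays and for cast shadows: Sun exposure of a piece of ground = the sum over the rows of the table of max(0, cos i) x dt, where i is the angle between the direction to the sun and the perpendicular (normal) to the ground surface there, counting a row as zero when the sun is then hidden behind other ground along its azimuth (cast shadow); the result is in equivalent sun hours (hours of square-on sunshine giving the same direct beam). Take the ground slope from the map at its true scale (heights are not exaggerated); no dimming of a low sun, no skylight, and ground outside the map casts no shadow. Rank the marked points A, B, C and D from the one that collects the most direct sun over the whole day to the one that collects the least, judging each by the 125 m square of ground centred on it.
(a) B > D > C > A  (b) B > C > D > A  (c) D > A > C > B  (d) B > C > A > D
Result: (d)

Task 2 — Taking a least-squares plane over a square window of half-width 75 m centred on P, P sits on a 23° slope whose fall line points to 354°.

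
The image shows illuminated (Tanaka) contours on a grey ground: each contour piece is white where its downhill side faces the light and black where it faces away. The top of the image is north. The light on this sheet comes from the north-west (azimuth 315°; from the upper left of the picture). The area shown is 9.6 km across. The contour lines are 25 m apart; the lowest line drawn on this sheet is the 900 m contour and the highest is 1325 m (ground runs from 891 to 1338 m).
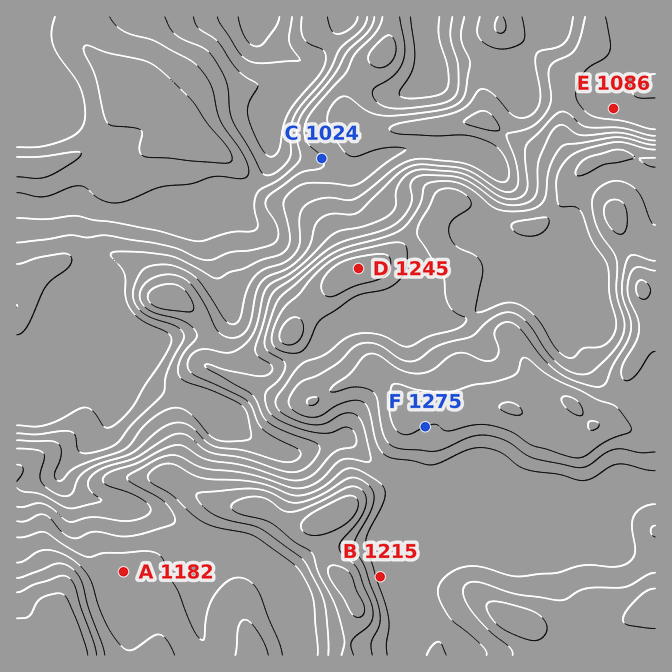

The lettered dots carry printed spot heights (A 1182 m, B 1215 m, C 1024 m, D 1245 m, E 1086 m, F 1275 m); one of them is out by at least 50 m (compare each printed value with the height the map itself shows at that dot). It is A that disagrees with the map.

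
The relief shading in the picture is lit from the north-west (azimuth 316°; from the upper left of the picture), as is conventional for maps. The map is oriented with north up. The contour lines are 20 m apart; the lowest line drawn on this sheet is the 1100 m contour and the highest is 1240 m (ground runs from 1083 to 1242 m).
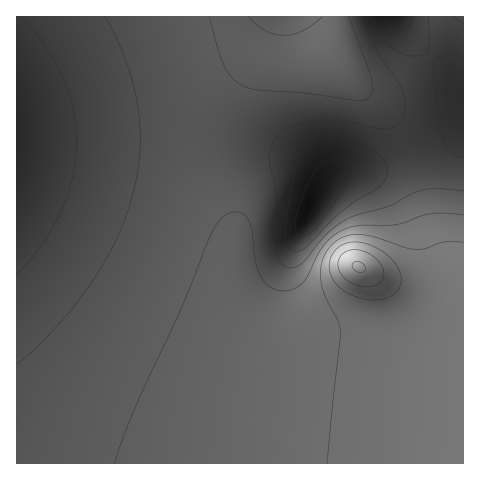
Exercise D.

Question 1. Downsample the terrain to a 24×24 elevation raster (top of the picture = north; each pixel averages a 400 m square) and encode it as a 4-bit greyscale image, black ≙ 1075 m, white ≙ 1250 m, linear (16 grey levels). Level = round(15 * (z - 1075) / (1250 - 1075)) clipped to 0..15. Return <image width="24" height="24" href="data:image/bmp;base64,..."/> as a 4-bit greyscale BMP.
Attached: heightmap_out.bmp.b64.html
<image width="24" height="24" href="data:image/bmp;base64,Qk2WAQAAAAAAAHYAAAAoAAAAGAAAABgAAAABAAQAAAAAACABAAATCwAAEwsAABAAAAAAAAAAAAAAABEREQAiIiIAMzMzAERERABVVVUAZmZmAHd3dwCIiIgAmZmZAKqqqgC7u7sAzMzMAN3d3QDu7u4A////AGd3d3iIiImZmZmqqmd3d3iIiImZmZmqqmZ3d3iIiIiZmZmqqmZnd3eIiIiZmZmqqmZnd3eIiIiZmZmqqmZmd3d4iIiZmZmaqlZmZ3d4iIiZmZmaqlVmZ3d4iIiJmZmqqlVWZnd3iIiImaqqqkVVZmd3iId4m8y6qkRVZmd3eIdmre26qkRFVmZ3eHZEi8uZmTRFVmZ3d3ZCR4iIiDNEVWZ3d3ZBJFZndzNEVWZnd3ZCEkRWZiNEVWZnd2ZTIjRFVSM0VWZnd2ZUMjRFRCM0VVZnd2ZVREVVQyNEVWZnd3ZmZmZlQzNEVWZnd3d3d3dlQzNEVWZnd3eIiIdlQzRFVWZ3d4iIiIZURDRFVmZ3d4eIiHUzRERVVmZ3d3d3iGMjRQ=="/>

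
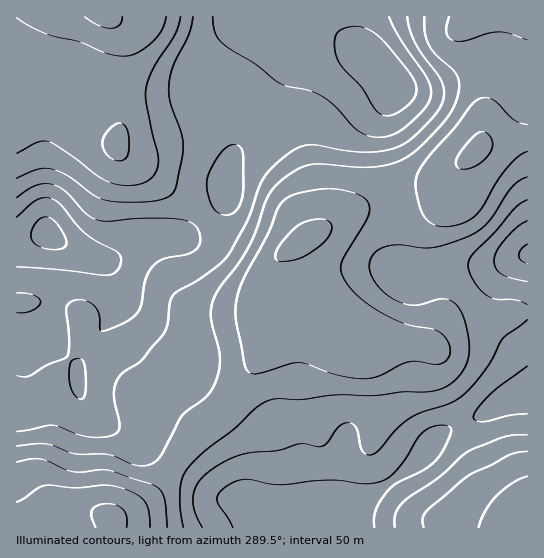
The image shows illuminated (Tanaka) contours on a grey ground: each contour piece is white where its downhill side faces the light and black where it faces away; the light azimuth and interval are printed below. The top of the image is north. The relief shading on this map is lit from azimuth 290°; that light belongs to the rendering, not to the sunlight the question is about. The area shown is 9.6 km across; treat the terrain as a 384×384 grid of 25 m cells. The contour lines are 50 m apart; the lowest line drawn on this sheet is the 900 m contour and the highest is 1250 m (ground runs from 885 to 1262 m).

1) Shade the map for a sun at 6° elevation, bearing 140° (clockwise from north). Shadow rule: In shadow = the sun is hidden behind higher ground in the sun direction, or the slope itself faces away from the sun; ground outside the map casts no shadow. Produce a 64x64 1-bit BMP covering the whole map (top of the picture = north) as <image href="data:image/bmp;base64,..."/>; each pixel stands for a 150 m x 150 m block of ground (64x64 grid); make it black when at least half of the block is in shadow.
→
<image width="64" height="64" href="data:image/bmp;base64,Qk0+AgAAAAAAAD4AAAAoAAAAQAAAAEAAAAABAAEAAAAAAAACAAATCwAAEwsAAAIAAAAAAAAA////AAAAAAAAAAAAAAAAAAAAAAAAAwAAAAAAAAAHwAAAAAAAAAfwAAHwAAAAB/gAA/4AAAAD/gAD/4AAAAP/AAP3gAAAAP+Ax/EAAAAAf/z38AAAAAA////wAAAAAD///+AAAAAAH///gAAAAAAB/+AAAAAAAAB+AAAAAAAAADgAAAAAAAAAAAAAAAAAAAAAAAAAAAAAAAAAAAAAAAAAAAAAAAAAAAAAAAAAAAAAAAAAAAAAAAAAAAAAAAAAAAAAAAAAAAAAAAAAAAAAAAAAAAAAAAAAAAAAAAAAAAAAAAAAAAAAAAAAAAAAAAAAAAAAAAAA8AAAAAAAAAH4AAAAAQAAA/wAAAADAAAD/AAAAAAAAAf+AAAAAAAAB/8AAAAAAAAP/4AAAAAAAAf/wAAAAAAAB//AAAAAAAAD/8AAAAAAAAH/gAAAAAAAAf/AAAAAAAAA/8AAAAAAAAD/4AAAAAAAAP/wAAAAAAAA//gAAAAAAAB////wAAAAAD////wAAAAAH////gAAAAAP8P//AAAAAAAAf/+AAAAAAAA//4AAAAAAAB//wAAAAAAAH//AAAAAAAAf/8AAAAAAAB//gAAAAAAAH/8AAAAAAAAf/AAAAAAAAB/wAAAAAAAAH8AAAAAAAAAfgAAAAAAAAAQAAAAAAAAAAAAAAAAAAAAAAAAAAAAAAAAAAA=="/>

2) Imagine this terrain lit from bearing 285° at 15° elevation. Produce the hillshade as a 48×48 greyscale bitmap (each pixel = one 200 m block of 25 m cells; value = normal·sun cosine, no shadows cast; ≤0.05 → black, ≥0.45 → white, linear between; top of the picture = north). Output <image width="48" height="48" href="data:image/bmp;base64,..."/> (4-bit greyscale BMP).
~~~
<image width="48" height="48" href="data:image/bmp;base64,Qk32BAAAAAAAAHYAAAAoAAAAMAAAADAAAAABAAQAAAAAAIAEAAATCwAAEwsAABAAAAAAAAAAAAAAABEREQAiIiIAMzMzAERERABVVVUAZmZmAHd3dwCIiIgAmZmZAKqqqgC7u7sAzMzMAN3d3QDu7u4A////AIiImqqHVDIiNFZ3dmZ3iZmrzcqZqqmZmIiJmqmHVDIhJGd3d2Z3iJmrzcupmqqpmZmZmqqYZUMhI2eId3ZneIiazNy6qqqqqpmZmaqYdmUyE1d4h3dmd4iIm8zMuqqrqqmYiaqYd4dTIkVniHd3d3d2eKvdy6qqqqmHeKqHeJl1QzRWd3d3d3h2Vnm93LqqqqmHeJmHeaqXVERWd3d4d3iGVFec3Lu7qqqXeJmYiaqodlVWZ2d4d3mXVEV6zLu7qqqYeImZmaqph2ZmZ2Z3dnmYZERoqqq7qqqod4mqqpmZmHdmZ3d3dniYdURWiJmqqZmYd4q7qpmZmYdmZ3d3ZmeIdlRFZmeJmYmYd5q7qZmZmZh2Znd3Zmd3d2VVREVoiYmHZ5u6mZmZmqmHZnd3dnd2Z3dlQzRWeImXd5u6mZmZmruoZmd3d3dmVnd2QzNFZpmYeJu6mZmZmru5dmd4iId2VWd2QzNEVZmZiJq6mZmZmru6h2d4mYd2ZWd3UyRVVYiZmImqqZmZmrvLl3eJmYd3dnd3UzRWVYiJmIiaqqmZmru6mHiJmId4d3d3VDRmZneJmIiJqqqpmru6h3iamHeId3iHZUVndnd4mYd4mruqqru5h3mqmHd3d4iYZVVnd3d4mYd4mru6qry5h3mql3d2Z4mZdlZ4h4h4iId4q7uqq8zKhnmqhmZmZ4mZhmZ4iIiIiIeJq7uqq83blmiphmZVZ4iZh2Z4iJmYiIiJu7qpq83tp2eIdlVVZ4iId2VneJmZmZmaq7qZq83/2nd3ZVVVZ3d3dlRFZ4iJmZmZqrqZqrzv/ahmVURFZ3d2ZVQzVWeJqqmIiZmZqqvf/smGVUNFZ3d2VEMiNFV5u6l3d4iZmqrO/9uYdURFZ4iHVDIRIzRpu6h2ZneImZnO/9uph1RVZ4mYZTIRIyNpvKh2ZmZnd3i//9upmHZmd4mphkIRIyNZu6l3ZmZmZmi+/9upmId3eJqqh1MhIzNYq6mHZlVVVWet/9upmIiHiJqql2QiM0RYmqmXZVREVWes3ty6mYiIiaq6mGUyNFVomaqYZURERVebzNy6mZmZqrzLmHZDNFVomaqYZUREVVeaq8y6mZmaq83cqYdURGZ4maqXZURFVVaJmqupiIiavN7typdlVWZ4maqYZERWZmZ4mZqZiHeJrN7+3KhlZmZ4mZqoZERWZmZ4iJmYd3d3m97/7bl2Z3d4iZmYZERnd3d4iImId2Zmi97//sl2d4d4iImYdURnd3d4iIiId2Zmes3v/tp2d4iIiIiIdURXd3eIiIiId2Zmeb3v/sqHd4iIiIiIdUNWd3eId3iId3ZmeKzu3LqId4iIiIiIdTNFeIiId3h3d2Z3ib3dy6mId3iIiIiHdTI0Z4iHd3d3dmZ4ms3cqYiIiHiIiIiHZTITV3d3eId3dmZ4q97bmHeIiIiIiIiHZUIRNXd3iId3dmZ5rN7bl2Z4iIiIiIiHZlMQJGd3d3d3d3eJvN7cqHZniJmIiJh2ZlMQE1d3d3d4iIeJvN3cuodneA=="/>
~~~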